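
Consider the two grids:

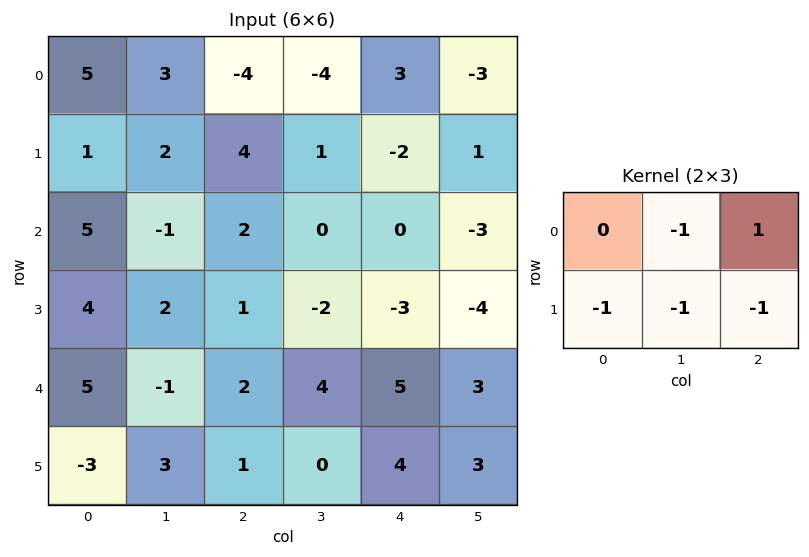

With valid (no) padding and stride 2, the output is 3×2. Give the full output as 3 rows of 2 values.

-14 4
-4 4
2 -4

Output[0,0]: The receptive field on the input at this output position is [5 3 -4 / 1 2 4]. Elementwise product with the kernel and sum: 3·-1 + -4·1 + 1·-1 + 2·-1 + 4·-1.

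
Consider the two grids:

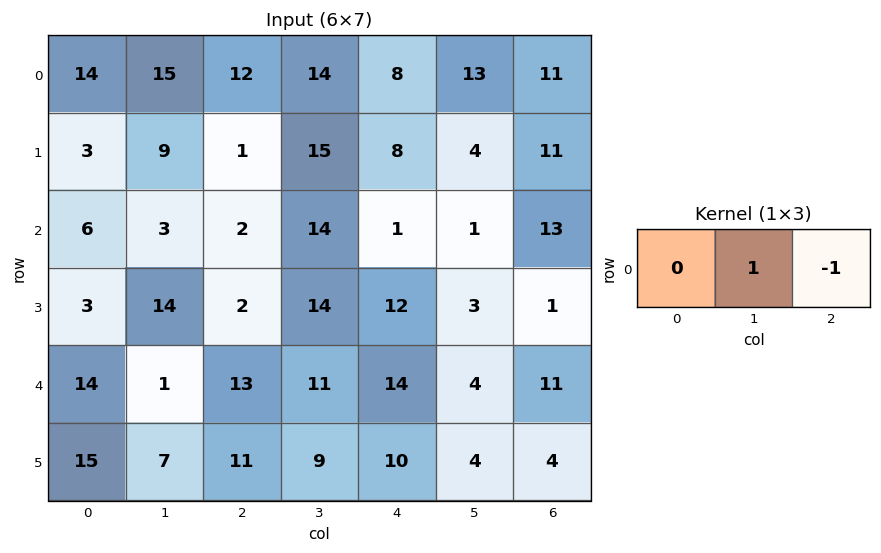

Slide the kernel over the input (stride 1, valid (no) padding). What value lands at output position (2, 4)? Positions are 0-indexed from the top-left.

-12

The receptive field on the input at this output position is [1 1 13]. Elementwise product with the kernel and sum: 1·1 + 13·-1.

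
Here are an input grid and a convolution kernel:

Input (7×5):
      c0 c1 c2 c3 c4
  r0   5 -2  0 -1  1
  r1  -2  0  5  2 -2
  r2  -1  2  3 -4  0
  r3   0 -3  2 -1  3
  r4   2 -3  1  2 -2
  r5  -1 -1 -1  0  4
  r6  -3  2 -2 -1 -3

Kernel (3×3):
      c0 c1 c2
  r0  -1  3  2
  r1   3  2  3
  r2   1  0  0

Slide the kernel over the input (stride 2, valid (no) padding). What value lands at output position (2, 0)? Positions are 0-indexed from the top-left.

The receptive field on the input at this output position is [2 -3 1 / -1 -1 -1 / -3 2 -2]. Elementwise product with the kernel and sum: 2·-1 + -3·3 + 1·2 + -1·3 + -1·2 + -1·3 + -3·1.

-20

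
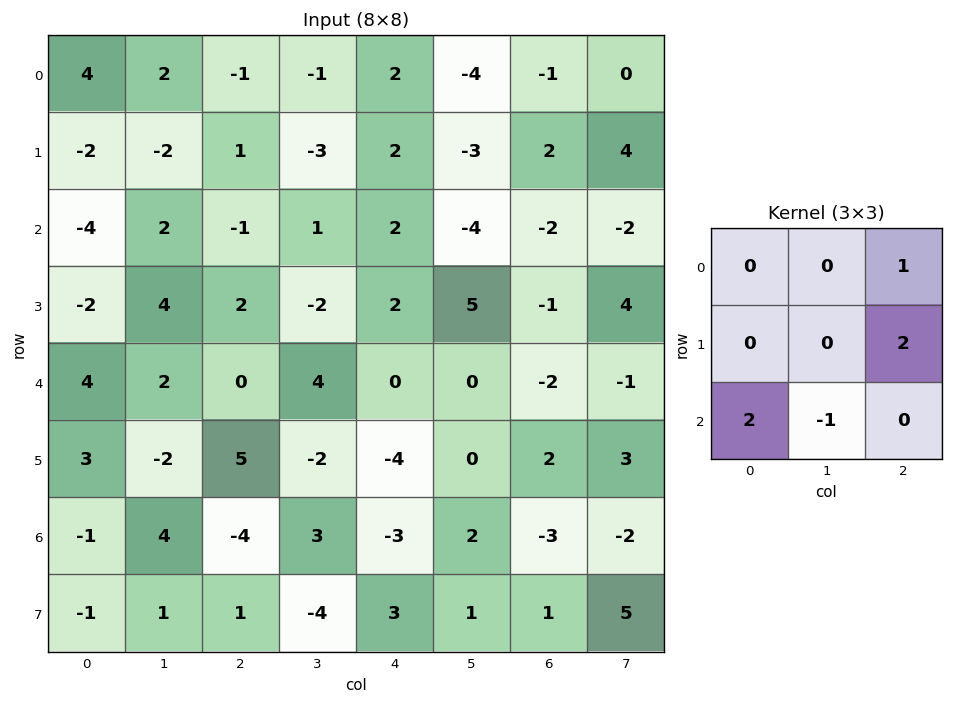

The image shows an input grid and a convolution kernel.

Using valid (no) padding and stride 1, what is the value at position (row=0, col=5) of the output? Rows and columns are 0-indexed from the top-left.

The receptive field on the input at this output position is [-4 -1 0 / -3 2 4 / -4 -2 -2]. Elementwise product with the kernel and sum: 0·1 + 4·2 + -4·2 + -2·-1.

2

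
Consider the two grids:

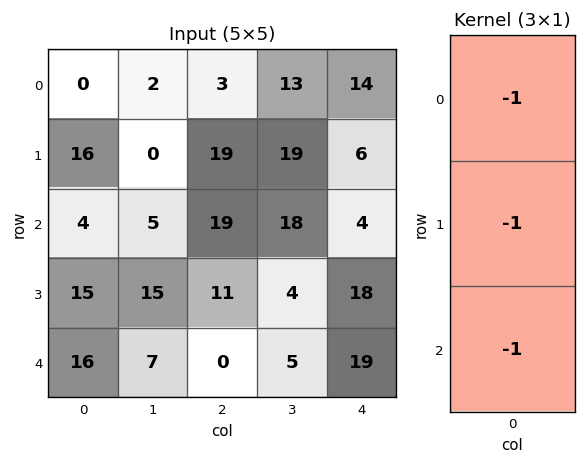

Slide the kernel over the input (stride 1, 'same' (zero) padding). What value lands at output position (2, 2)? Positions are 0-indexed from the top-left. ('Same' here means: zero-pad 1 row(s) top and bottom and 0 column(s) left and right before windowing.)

The receptive field on the zero-padded input at this output position is [19 / 19 / 11]. Elementwise product with the kernel and sum: 19·-1 + 19·-1 + 11·-1.

-49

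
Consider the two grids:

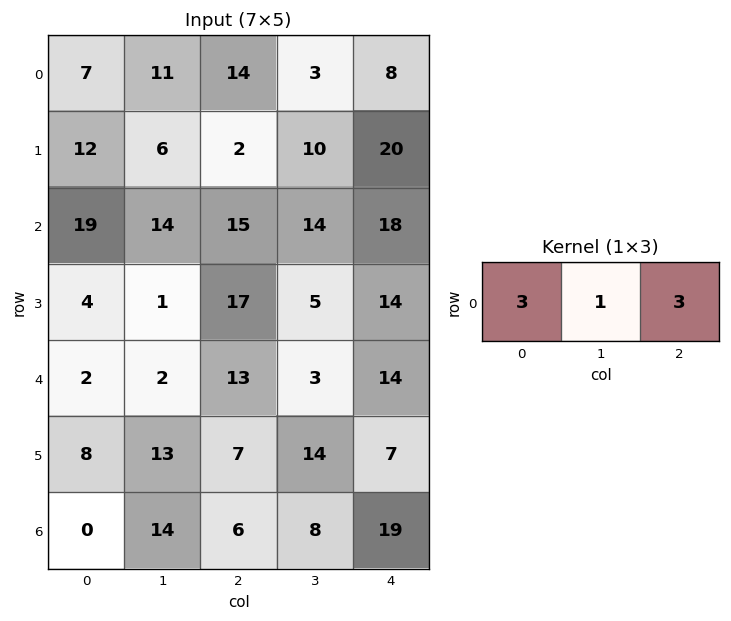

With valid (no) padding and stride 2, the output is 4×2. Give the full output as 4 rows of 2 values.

74 69
116 113
47 84
32 83

Output[0,0]: The receptive field on the input at this output position is [7 11 14]. Elementwise product with the kernel and sum: 7·3 + 11·1 + 14·3.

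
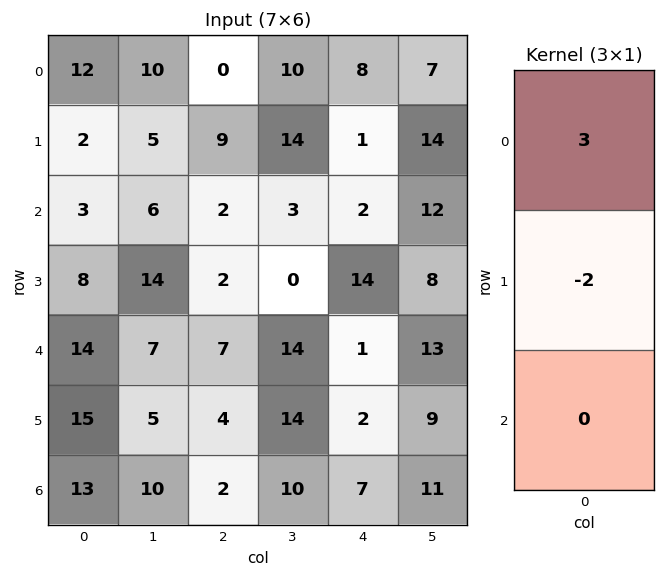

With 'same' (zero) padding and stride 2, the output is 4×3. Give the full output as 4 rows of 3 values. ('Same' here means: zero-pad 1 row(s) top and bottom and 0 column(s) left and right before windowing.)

-24 0 -16
0 23 -1
-4 -8 40
19 8 -8

Output[0,0]: The receptive field on the zero-padded input at this output position is [0 / 12 / 2]. Elementwise product with the kernel and sum: 0·3 + 12·-2.
Output[0,1]: The receptive field on the zero-padded input at this output position is [0 / 0 / 9]. Elementwise product with the kernel and sum: 0·3 + 0·-2.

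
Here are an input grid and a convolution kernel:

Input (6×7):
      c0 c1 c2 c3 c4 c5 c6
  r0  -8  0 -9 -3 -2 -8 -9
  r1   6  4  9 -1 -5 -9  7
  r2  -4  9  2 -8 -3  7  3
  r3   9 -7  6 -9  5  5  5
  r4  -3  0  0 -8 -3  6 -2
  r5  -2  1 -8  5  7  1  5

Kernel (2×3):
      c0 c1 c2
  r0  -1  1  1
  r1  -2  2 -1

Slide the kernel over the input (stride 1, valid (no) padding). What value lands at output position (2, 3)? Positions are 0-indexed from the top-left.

35

The receptive field on the input at this output position is [-8 -3 7 / -9 5 5]. Elementwise product with the kernel and sum: -8·-1 + -3·1 + 7·1 + -9·-2 + 5·2 + 5·-1.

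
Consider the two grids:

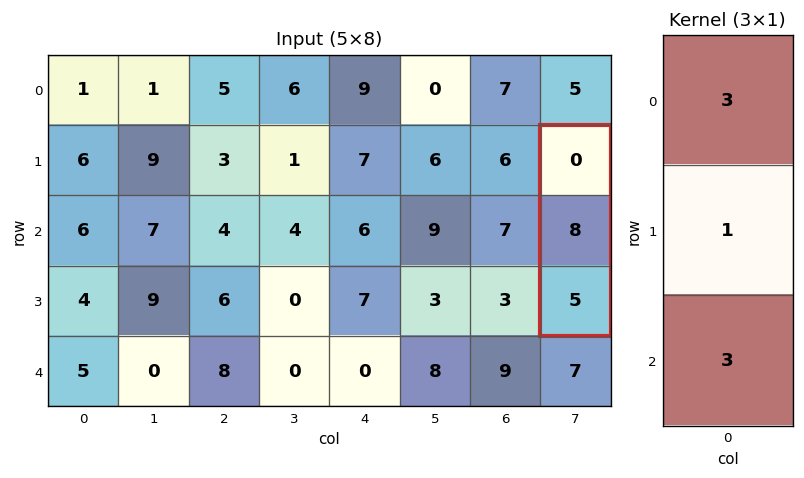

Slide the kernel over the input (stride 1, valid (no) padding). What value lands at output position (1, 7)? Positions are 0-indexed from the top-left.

23

The receptive field on the input at this output position is [0 / 8 / 5]. Elementwise product with the kernel and sum: 0·3 + 8·1 + 5·3.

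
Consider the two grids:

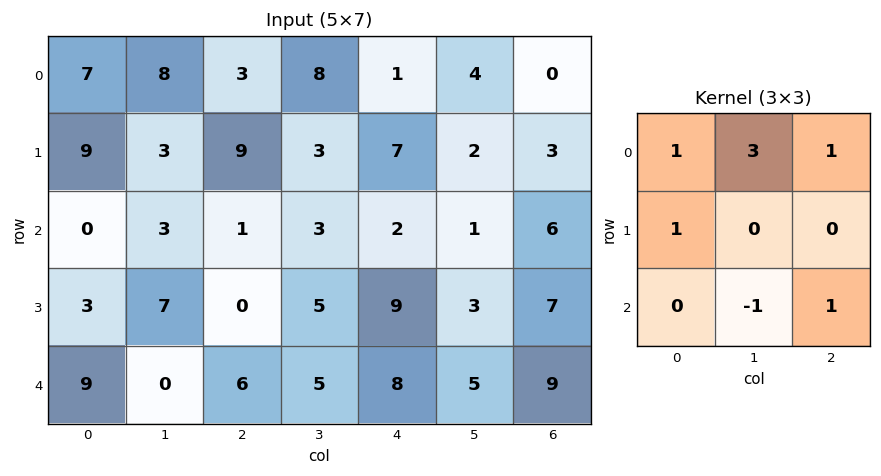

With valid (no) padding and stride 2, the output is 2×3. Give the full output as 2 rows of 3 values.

Output[0,0]: The receptive field on the input at this output position is [7 8 3 / 9 3 9 / 0 3 1]. Elementwise product with the kernel and sum: 7·1 + 8·3 + 3·1 + 9·1 + 3·-1 + 1·1.
Output[0,1]: The receptive field on the input at this output position is [3 8 1 / 9 3 7 / 1 3 2]. Elementwise product with the kernel and sum: 3·1 + 8·3 + 1·1 + 9·1 + 3·-1 + 2·1.

41 36 25
19 15 24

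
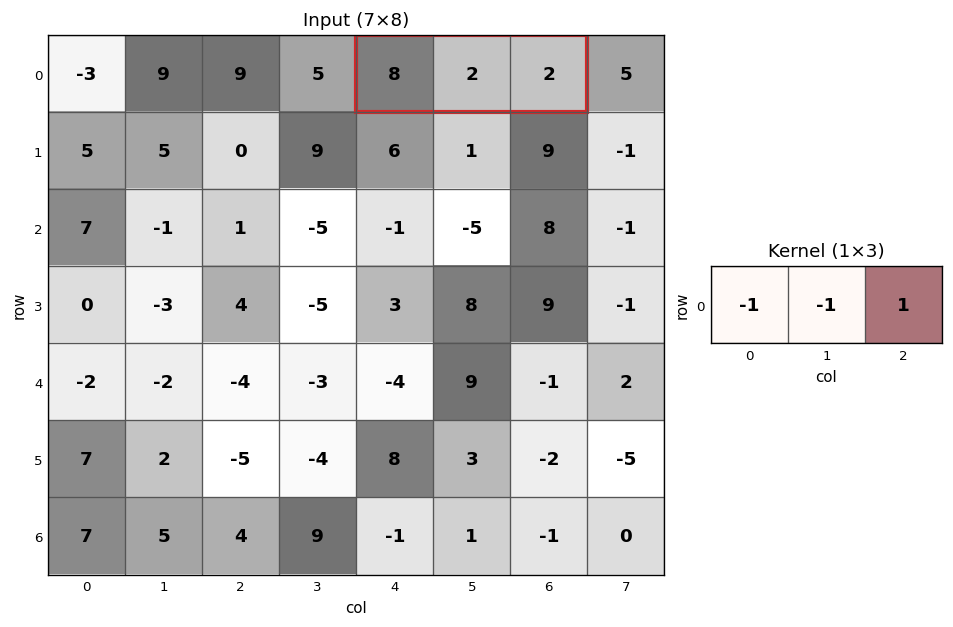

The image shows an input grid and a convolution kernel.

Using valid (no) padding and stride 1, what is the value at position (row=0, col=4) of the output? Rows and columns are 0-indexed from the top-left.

The receptive field on the input at this output position is [8 2 2]. Elementwise product with the kernel and sum: 8·-1 + 2·-1 + 2·1.

-8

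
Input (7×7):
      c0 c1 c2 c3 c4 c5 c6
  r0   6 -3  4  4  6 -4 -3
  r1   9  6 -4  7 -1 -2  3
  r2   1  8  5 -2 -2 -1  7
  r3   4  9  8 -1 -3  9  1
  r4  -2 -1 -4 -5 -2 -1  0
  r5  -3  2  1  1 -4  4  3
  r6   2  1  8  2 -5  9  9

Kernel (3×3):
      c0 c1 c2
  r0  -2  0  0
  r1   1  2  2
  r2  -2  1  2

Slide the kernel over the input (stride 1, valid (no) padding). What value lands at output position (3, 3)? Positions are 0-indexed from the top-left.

-7

The receptive field on the input at this output position is [-1 -3 9 / -5 -2 -1 / 1 -4 4]. Elementwise product with the kernel and sum: -1·-2 + -5·1 + -2·2 + -1·2 + 1·-2 + -4·1 + 4·2.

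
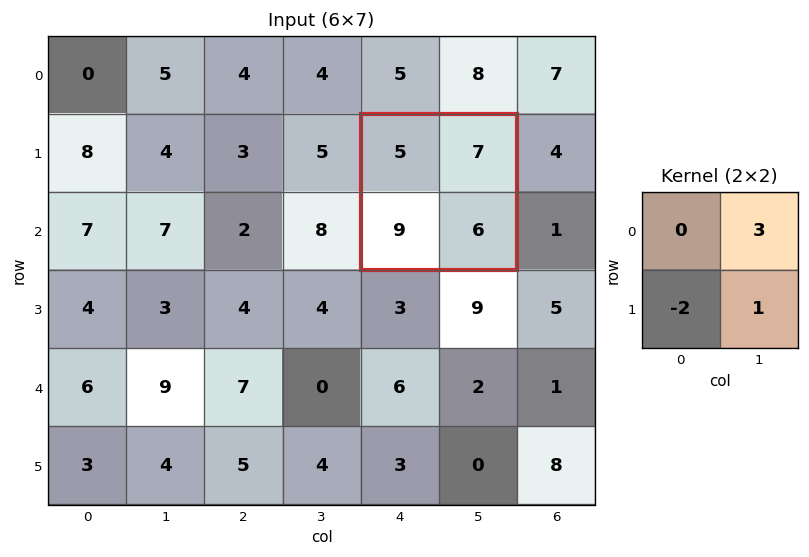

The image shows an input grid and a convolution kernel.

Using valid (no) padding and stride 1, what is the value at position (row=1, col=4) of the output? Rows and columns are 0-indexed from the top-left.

The receptive field on the input at this output position is [5 7 / 9 6]. Elementwise product with the kernel and sum: 7·3 + 9·-2 + 6·1.

9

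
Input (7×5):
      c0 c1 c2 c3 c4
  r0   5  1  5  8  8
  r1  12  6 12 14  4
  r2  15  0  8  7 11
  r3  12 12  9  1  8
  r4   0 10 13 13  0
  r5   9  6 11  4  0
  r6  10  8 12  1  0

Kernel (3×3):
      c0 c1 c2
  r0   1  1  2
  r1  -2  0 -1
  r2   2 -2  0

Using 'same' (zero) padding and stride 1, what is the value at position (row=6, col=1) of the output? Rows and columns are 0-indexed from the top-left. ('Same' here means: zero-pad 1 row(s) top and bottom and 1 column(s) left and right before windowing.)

5

The receptive field on the zero-padded input at this output position is [9 6 11 / 10 8 12 / 0 0 0]. Elementwise product with the kernel and sum: 9·1 + 6·1 + 11·2 + 10·-2 + 12·-1 + 0·2 + 0·-2.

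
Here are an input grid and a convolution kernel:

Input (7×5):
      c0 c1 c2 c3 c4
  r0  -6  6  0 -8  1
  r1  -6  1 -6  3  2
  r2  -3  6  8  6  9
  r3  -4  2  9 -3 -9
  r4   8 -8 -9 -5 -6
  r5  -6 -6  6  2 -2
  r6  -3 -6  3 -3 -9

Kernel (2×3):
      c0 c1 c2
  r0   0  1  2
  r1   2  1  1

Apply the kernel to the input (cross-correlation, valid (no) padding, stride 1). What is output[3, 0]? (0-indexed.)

19

The receptive field on the input at this output position is [-4 2 9 / 8 -8 -9]. Elementwise product with the kernel and sum: 2·1 + 9·2 + 8·2 + -8·1 + -9·1.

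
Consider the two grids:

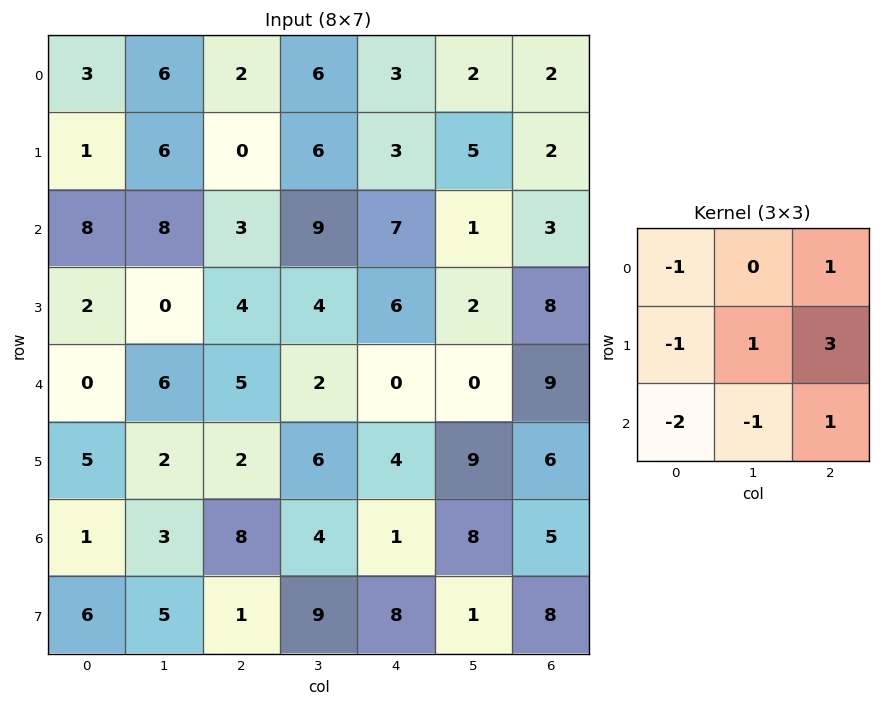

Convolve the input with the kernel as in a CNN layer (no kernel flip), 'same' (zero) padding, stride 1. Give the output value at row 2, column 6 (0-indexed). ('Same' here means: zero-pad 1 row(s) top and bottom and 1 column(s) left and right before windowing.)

-15

The receptive field on the zero-padded input at this output position is [5 2 0 / 1 3 0 / 2 8 0]. Elementwise product with the kernel and sum: 5·-1 + 0·1 + 1·-1 + 3·1 + 0·3 + 2·-2 + 8·-1 + 0·1.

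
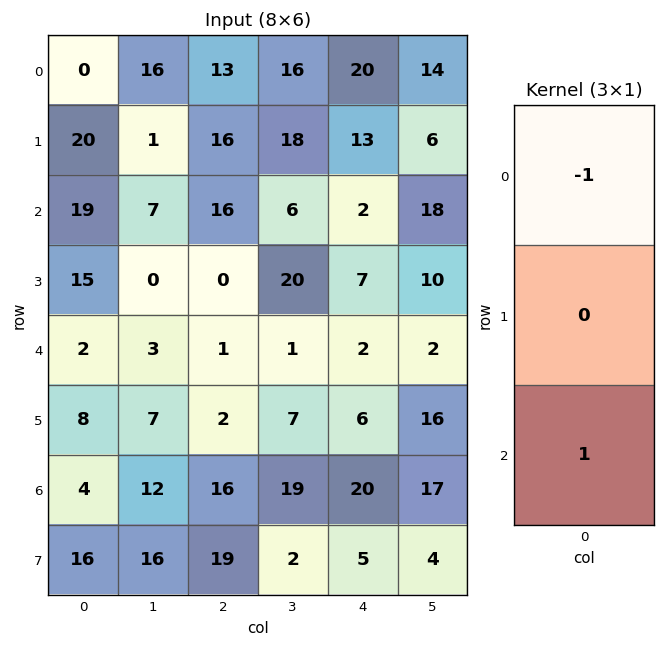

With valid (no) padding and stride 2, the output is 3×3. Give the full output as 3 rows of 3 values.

19 3 -18
-17 -15 0
2 15 18

Output[0,0]: The receptive field on the input at this output position is [0 / 20 / 19]. Elementwise product with the kernel and sum: 0·-1 + 19·1.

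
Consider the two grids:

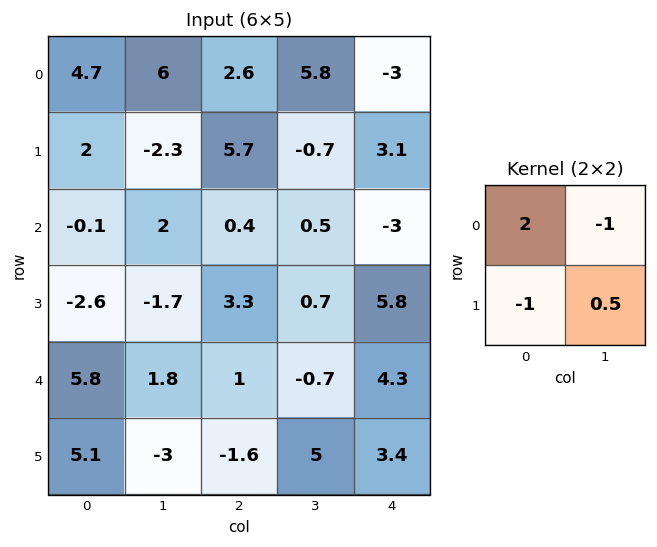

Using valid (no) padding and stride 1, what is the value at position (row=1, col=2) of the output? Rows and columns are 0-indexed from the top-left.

11.95

The receptive field on the input at this output position is [5.7 -0.7 / 0.4 0.5]. Elementwise product with the kernel and sum: 5.7·2 + -0.7·-1 + 0.4·-1 + 0.5·0.5.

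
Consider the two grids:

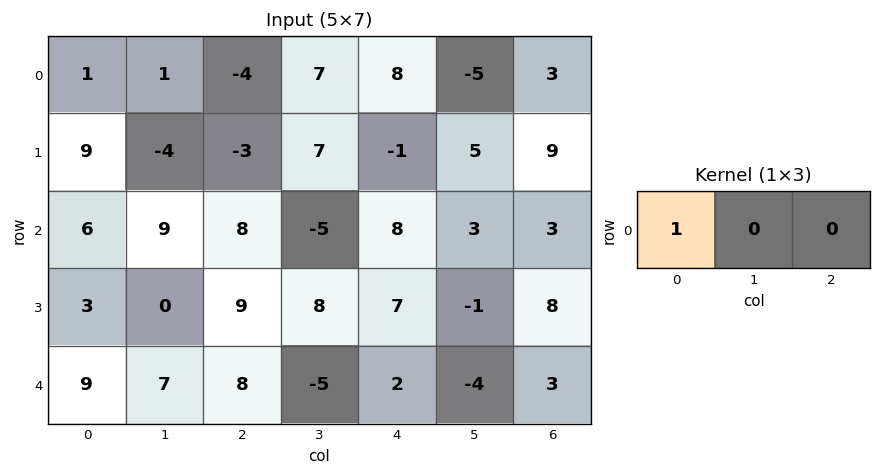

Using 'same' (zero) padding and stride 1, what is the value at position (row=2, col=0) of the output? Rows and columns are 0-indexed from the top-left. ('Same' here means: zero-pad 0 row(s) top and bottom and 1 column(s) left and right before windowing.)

The receptive field on the zero-padded input at this output position is [0 6 9]. Elementwise product with the kernel and sum: 0·1.

0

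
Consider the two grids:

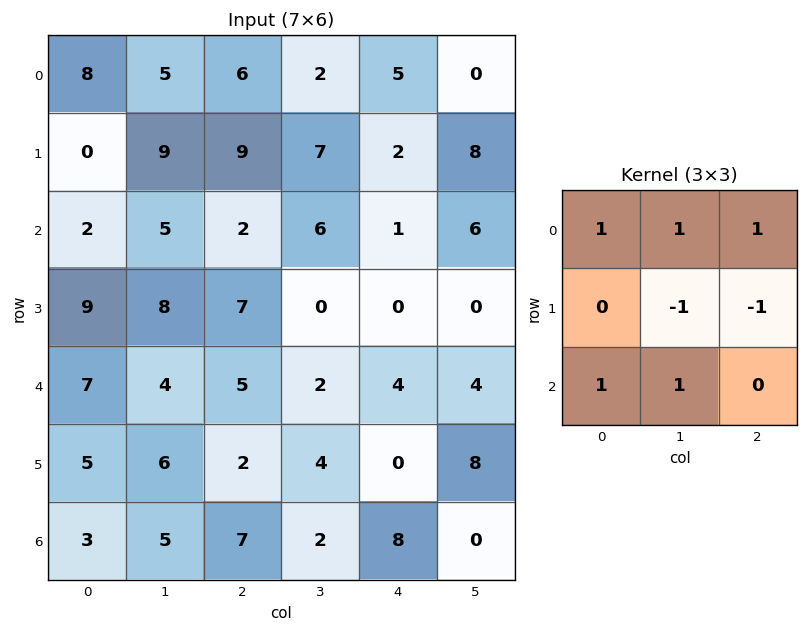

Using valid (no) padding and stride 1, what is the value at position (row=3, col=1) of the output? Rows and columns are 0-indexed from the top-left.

16

The receptive field on the input at this output position is [8 7 0 / 4 5 2 / 6 2 4]. Elementwise product with the kernel and sum: 8·1 + 7·1 + 0·1 + 5·-1 + 2·-1 + 6·1 + 2·1.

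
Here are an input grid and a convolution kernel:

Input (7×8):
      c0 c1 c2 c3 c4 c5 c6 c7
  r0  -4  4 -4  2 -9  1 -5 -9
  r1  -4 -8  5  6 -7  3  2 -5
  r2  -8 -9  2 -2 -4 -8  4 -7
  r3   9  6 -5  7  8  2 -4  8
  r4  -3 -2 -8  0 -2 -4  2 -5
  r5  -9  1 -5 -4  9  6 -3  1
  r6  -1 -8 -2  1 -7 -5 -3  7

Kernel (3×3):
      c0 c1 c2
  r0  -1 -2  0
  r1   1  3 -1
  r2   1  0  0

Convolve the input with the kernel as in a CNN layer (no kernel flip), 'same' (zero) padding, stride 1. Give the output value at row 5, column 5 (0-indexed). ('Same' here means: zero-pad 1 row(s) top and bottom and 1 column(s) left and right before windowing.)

33

The receptive field on the zero-padded input at this output position is [-2 -4 2 / 9 6 -3 / -7 -5 -3]. Elementwise product with the kernel and sum: -2·-1 + -4·-2 + 9·1 + 6·3 + -3·-1 + -7·1.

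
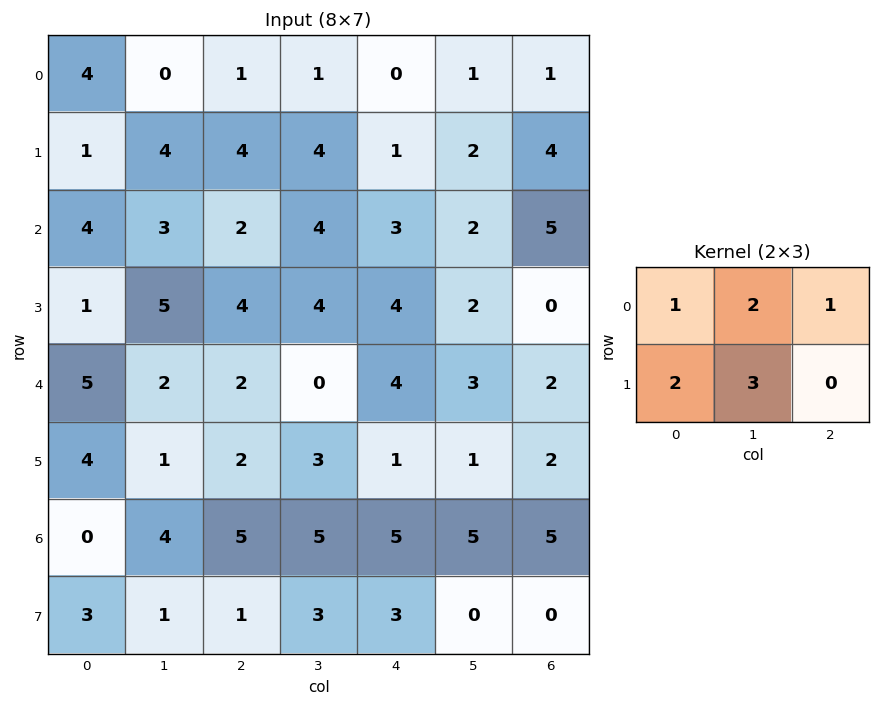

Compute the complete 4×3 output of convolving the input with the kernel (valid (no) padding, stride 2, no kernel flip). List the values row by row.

19 23 11
29 33 26
22 19 17
22 31 26

Output[0,0]: The receptive field on the input at this output position is [4 0 1 / 1 4 4]. Elementwise product with the kernel and sum: 4·1 + 0·2 + 1·1 + 1·2 + 4·3.
Output[0,1]: The receptive field on the input at this output position is [1 1 0 / 4 4 1]. Elementwise product with the kernel and sum: 1·1 + 1·2 + 0·1 + 4·2 + 4·3.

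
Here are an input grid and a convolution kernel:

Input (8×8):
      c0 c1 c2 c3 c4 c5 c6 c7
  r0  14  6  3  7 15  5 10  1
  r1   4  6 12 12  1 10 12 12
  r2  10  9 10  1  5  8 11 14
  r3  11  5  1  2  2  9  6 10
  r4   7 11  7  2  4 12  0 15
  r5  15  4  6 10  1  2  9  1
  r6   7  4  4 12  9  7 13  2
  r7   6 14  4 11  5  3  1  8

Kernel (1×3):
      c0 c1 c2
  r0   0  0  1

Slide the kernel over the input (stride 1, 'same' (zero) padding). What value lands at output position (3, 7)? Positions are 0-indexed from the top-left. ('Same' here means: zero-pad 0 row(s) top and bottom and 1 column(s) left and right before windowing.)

The receptive field on the zero-padded input at this output position is [6 10 0]. Elementwise product with the kernel and sum: 0·1.

0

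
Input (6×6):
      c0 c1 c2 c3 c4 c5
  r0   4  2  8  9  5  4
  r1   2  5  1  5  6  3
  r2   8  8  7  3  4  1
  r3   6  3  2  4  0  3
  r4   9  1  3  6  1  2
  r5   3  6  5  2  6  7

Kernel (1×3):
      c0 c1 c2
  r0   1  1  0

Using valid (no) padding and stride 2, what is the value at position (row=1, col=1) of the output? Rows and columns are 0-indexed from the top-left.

The receptive field on the input at this output position is [7 3 4]. Elementwise product with the kernel and sum: 7·1 + 3·1.

10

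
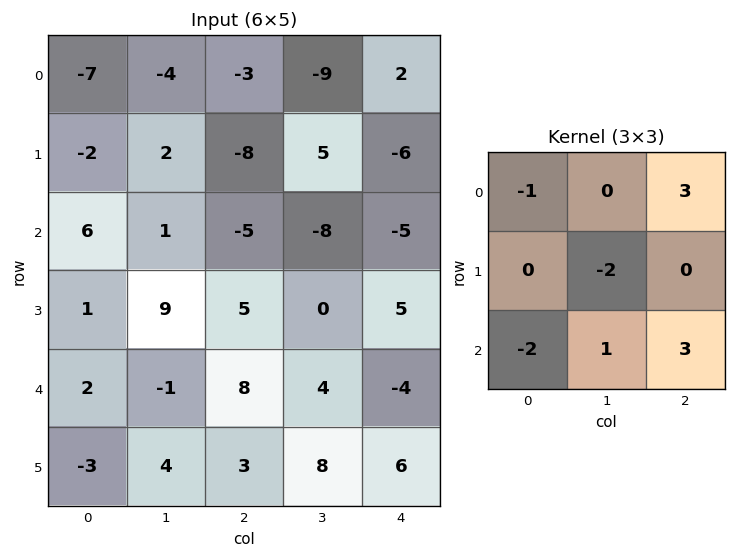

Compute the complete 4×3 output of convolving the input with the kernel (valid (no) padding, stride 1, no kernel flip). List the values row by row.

Output[0,0]: The receptive field on the input at this output position is [-7 -4 -3 / -2 2 -8 / 6 1 -5]. Elementwise product with the kernel and sum: -7·-1 + -3·3 + 2·-2 + 6·-2 + 1·1 + -5·3.

-32 -38 -14
-2 10 11
-20 -13 -34
35 -6 22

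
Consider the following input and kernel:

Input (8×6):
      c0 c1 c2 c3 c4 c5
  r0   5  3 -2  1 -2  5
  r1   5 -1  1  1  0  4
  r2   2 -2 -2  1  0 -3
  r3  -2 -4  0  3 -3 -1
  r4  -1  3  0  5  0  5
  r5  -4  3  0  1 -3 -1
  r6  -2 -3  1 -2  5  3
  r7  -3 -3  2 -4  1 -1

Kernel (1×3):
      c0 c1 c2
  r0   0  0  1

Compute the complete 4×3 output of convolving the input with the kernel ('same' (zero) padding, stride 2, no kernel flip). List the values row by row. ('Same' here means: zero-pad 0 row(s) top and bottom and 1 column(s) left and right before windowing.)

Output[0,0]: The receptive field on the zero-padded input at this output position is [0 5 3]. Elementwise product with the kernel and sum: 3·1.
Output[0,1]: The receptive field on the zero-padded input at this output position is [3 -2 1]. Elementwise product with the kernel and sum: 1·1.

3 1 5
-2 1 -3
3 5 5
-3 -2 3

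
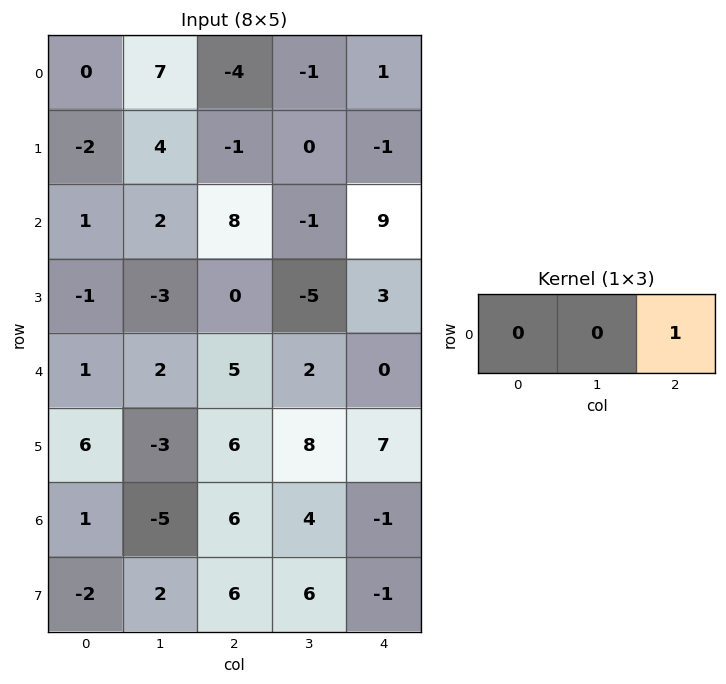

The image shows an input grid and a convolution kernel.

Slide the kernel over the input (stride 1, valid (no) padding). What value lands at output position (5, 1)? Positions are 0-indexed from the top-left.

8

The receptive field on the input at this output position is [-3 6 8]. Elementwise product with the kernel and sum: 8·1.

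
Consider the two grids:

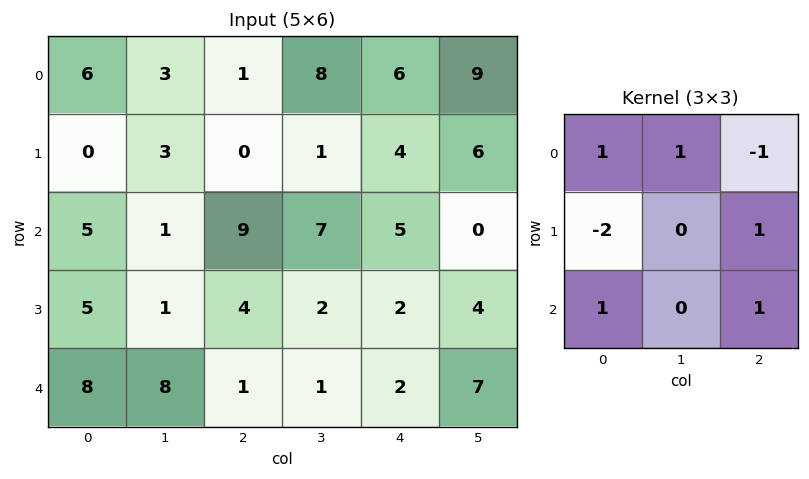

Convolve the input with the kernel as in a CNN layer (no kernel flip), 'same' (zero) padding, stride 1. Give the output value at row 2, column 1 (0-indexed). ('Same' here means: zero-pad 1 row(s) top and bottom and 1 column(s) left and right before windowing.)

11

The receptive field on the zero-padded input at this output position is [0 3 0 / 5 1 9 / 5 1 4]. Elementwise product with the kernel and sum: 0·1 + 3·1 + 0·-1 + 5·-2 + 9·1 + 5·1 + 4·1.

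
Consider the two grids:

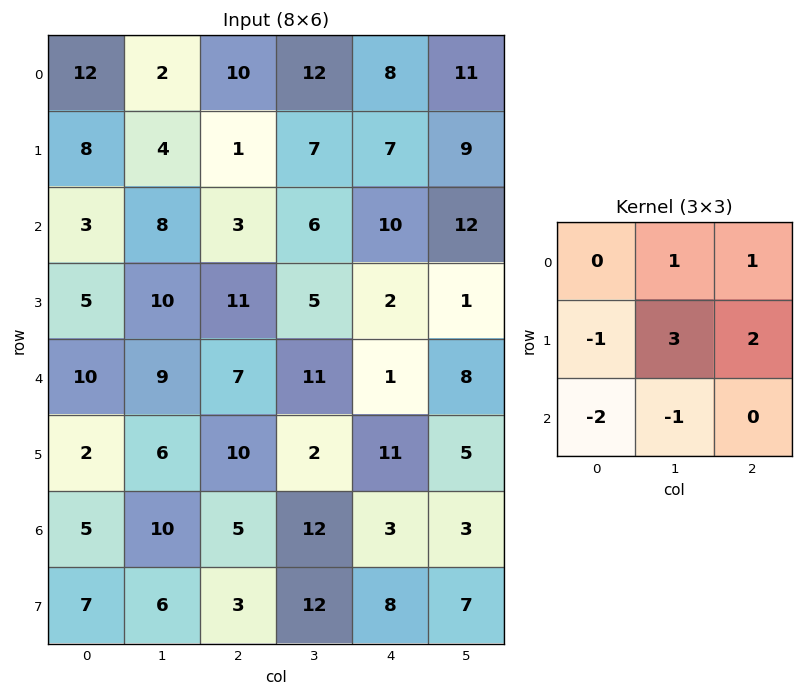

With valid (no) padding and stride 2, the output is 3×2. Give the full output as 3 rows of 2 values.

Output[0,0]: The receptive field on the input at this output position is [12 2 10 / 8 4 1 / 3 8 3]. Elementwise product with the kernel and sum: 2·1 + 10·1 + 8·-1 + 4·3 + 1·2 + 3·-2 + 8·-1.
Output[0,1]: The receptive field on the input at this output position is [10 12 8 / 1 7 7 / 3 6 10]. Elementwise product with the kernel and sum: 12·1 + 8·1 + 1·-1 + 7·3 + 7·2 + 3·-2 + 6·-1.

4 42
29 -1
32 8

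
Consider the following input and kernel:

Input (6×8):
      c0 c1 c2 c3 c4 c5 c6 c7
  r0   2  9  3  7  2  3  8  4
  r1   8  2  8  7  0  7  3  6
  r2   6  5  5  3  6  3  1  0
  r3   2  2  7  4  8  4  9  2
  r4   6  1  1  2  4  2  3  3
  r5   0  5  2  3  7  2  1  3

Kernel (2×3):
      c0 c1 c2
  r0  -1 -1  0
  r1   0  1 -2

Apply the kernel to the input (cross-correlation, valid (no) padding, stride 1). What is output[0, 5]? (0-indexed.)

-20

The receptive field on the input at this output position is [3 8 4 / 7 3 6]. Elementwise product with the kernel and sum: 3·-1 + 8·-1 + 3·1 + 6·-2.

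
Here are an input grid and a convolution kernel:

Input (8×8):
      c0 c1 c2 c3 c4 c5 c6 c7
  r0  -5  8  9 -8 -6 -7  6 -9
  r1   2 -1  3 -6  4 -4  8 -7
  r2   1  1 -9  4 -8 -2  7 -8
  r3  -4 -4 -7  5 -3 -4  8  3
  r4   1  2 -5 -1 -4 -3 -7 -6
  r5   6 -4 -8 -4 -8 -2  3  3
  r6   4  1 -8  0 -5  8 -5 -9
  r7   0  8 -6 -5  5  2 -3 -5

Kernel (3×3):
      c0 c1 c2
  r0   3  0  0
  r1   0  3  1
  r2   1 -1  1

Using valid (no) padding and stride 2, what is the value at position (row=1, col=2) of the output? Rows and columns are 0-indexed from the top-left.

The receptive field on the input at this output position is [-8 -2 7 / -3 -4 8 / -4 -3 -7]. Elementwise product with the kernel and sum: -8·3 + -4·3 + 8·1 + -4·1 + -3·-1 + -7·1.

-36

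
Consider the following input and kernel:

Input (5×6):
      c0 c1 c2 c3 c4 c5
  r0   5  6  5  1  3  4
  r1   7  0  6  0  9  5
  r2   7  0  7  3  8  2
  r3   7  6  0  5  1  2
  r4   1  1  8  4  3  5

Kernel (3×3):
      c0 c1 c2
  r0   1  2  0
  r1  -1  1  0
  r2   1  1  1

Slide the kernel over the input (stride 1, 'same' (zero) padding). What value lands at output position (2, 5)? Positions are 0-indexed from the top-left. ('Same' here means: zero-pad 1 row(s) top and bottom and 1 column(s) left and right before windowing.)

The receptive field on the zero-padded input at this output position is [9 5 0 / 8 2 0 / 1 2 0]. Elementwise product with the kernel and sum: 9·1 + 5·2 + 8·-1 + 2·1 + 1·1 + 2·1 + 0·1.

16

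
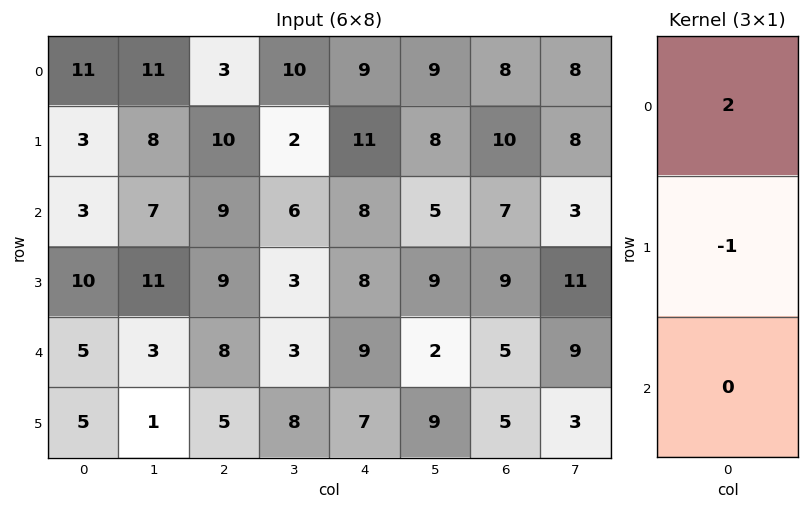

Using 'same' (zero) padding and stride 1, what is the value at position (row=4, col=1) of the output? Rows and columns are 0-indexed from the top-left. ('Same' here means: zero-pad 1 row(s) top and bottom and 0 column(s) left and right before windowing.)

The receptive field on the zero-padded input at this output position is [11 / 3 / 1]. Elementwise product with the kernel and sum: 11·2 + 3·-1.

19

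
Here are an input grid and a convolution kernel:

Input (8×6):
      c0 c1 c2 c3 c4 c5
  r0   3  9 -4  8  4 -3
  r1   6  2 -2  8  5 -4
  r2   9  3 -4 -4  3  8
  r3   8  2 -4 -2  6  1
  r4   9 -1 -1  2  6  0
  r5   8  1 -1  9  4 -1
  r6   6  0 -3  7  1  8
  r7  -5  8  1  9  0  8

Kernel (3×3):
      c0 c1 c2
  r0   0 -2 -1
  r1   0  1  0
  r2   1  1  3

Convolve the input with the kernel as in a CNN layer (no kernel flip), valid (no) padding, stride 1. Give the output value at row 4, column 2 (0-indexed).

The receptive field on the input at this output position is [-1 2 6 / -1 9 4 / -3 7 1]. Elementwise product with the kernel and sum: 2·-2 + 6·-1 + 9·1 + -3·1 + 7·1 + 1·3.

6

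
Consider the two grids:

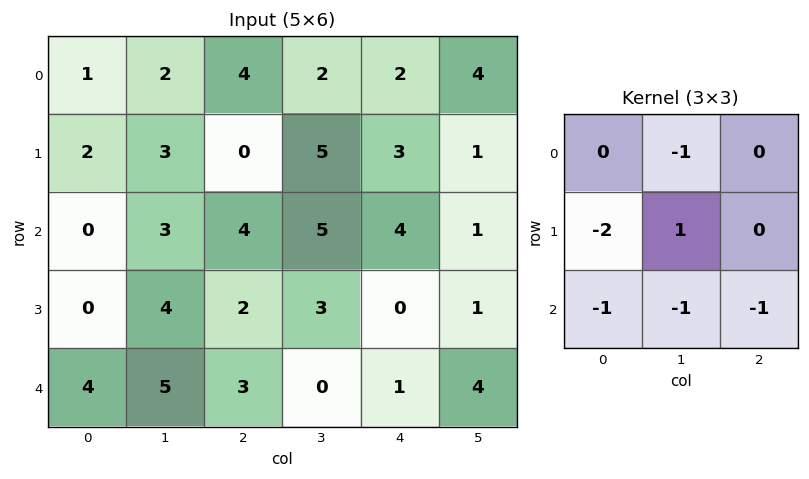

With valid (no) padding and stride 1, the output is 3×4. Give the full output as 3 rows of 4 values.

-10 -22 -10 -19
-6 -11 -13 -13
-11 -18 -10 -15

Output[0,0]: The receptive field on the input at this output position is [1 2 4 / 2 3 0 / 0 3 4]. Elementwise product with the kernel and sum: 2·-1 + 2·-2 + 3·1 + 0·-1 + 3·-1 + 4·-1.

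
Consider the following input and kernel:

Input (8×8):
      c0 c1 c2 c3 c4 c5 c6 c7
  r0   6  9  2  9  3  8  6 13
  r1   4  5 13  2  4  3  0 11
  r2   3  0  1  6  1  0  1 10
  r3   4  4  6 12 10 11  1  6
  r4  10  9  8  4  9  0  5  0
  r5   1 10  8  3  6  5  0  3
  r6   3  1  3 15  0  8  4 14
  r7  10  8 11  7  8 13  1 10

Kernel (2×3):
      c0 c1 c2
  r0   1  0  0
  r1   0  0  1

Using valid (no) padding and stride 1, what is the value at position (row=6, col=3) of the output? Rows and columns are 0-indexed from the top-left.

The receptive field on the input at this output position is [15 0 8 / 7 8 13]. Elementwise product with the kernel and sum: 15·1 + 13·1.

28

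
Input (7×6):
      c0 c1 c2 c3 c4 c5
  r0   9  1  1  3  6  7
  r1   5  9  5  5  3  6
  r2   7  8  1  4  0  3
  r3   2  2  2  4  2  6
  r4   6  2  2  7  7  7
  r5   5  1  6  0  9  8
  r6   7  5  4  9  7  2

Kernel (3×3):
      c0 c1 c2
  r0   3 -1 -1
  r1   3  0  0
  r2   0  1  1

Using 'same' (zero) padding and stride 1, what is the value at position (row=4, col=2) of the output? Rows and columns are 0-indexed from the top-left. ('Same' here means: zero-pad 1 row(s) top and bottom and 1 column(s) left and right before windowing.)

The receptive field on the zero-padded input at this output position is [2 2 4 / 2 2 7 / 1 6 0]. Elementwise product with the kernel and sum: 2·3 + 2·-1 + 4·-1 + 2·3 + 6·1 + 0·1.

12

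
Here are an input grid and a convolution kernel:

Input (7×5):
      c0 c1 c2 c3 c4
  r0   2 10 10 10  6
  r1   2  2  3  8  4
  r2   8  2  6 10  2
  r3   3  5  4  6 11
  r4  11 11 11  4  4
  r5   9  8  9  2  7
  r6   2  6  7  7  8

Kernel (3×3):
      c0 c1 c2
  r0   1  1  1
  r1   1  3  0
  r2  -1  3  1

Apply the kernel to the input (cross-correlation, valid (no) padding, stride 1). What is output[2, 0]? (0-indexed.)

The receptive field on the input at this output position is [8 2 6 / 3 5 4 / 11 11 11]. Elementwise product with the kernel and sum: 8·1 + 2·1 + 6·1 + 3·1 + 5·3 + 11·-1 + 11·3 + 11·1.

67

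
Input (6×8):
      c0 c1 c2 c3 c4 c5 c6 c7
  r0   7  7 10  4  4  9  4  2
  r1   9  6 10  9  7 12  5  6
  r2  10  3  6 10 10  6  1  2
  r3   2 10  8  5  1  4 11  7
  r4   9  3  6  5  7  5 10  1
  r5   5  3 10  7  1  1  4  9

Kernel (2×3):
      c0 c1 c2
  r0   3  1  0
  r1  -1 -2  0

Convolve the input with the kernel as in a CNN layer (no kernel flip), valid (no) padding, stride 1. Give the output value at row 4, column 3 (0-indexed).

The receptive field on the input at this output position is [5 7 5 / 7 1 1]. Elementwise product with the kernel and sum: 5·3 + 7·1 + 7·-1 + 1·-2.

13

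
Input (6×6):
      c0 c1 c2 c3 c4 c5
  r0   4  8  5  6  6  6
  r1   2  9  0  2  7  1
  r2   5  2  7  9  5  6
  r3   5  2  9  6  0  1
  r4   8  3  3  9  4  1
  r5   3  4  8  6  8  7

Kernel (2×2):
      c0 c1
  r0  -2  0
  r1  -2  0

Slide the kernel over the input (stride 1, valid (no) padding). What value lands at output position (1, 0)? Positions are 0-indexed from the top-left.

-14

The receptive field on the input at this output position is [2 9 / 5 2]. Elementwise product with the kernel and sum: 2·-2 + 5·-2.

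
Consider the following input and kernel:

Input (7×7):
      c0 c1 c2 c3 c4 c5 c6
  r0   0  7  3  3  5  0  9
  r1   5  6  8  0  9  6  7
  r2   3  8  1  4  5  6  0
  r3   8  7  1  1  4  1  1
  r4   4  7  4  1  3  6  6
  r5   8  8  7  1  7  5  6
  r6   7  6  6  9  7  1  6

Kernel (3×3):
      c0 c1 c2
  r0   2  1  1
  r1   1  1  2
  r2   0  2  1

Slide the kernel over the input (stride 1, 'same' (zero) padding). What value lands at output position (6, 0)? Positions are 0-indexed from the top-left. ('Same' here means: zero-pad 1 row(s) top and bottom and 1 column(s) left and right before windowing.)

The receptive field on the zero-padded input at this output position is [0 8 8 / 0 7 6 / 0 0 0]. Elementwise product with the kernel and sum: 0·2 + 8·1 + 8·1 + 0·1 + 7·1 + 6·2 + 0·2 + 0·1.

35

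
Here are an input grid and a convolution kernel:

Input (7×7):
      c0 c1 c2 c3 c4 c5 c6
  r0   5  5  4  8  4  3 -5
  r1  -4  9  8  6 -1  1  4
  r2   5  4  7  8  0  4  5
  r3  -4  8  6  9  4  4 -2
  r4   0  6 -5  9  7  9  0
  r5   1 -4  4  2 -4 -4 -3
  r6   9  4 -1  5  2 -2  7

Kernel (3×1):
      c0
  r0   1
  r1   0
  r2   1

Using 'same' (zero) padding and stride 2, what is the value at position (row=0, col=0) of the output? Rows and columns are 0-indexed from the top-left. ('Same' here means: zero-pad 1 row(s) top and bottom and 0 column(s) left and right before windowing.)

The receptive field on the zero-padded input at this output position is [0 / 5 / -4]. Elementwise product with the kernel and sum: 0·1 + -4·1.

-4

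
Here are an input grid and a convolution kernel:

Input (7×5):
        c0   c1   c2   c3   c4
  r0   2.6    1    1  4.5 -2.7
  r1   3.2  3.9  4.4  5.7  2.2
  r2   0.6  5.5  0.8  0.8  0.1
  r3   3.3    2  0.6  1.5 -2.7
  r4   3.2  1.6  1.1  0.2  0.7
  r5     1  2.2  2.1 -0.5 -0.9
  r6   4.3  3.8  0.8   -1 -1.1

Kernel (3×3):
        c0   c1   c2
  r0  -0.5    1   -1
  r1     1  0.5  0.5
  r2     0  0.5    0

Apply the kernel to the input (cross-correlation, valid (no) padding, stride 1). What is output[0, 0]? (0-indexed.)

The receptive field on the input at this output position is [2.6 1 1 / 3.2 3.9 4.4 / 0.6 5.5 0.8]. Elementwise product with the kernel and sum: 2.6·-0.5 + 1·1 + 1·-1 + 3.2·1 + 3.9·0.5 + 4.4·0.5 + 5.5·0.5.

8.8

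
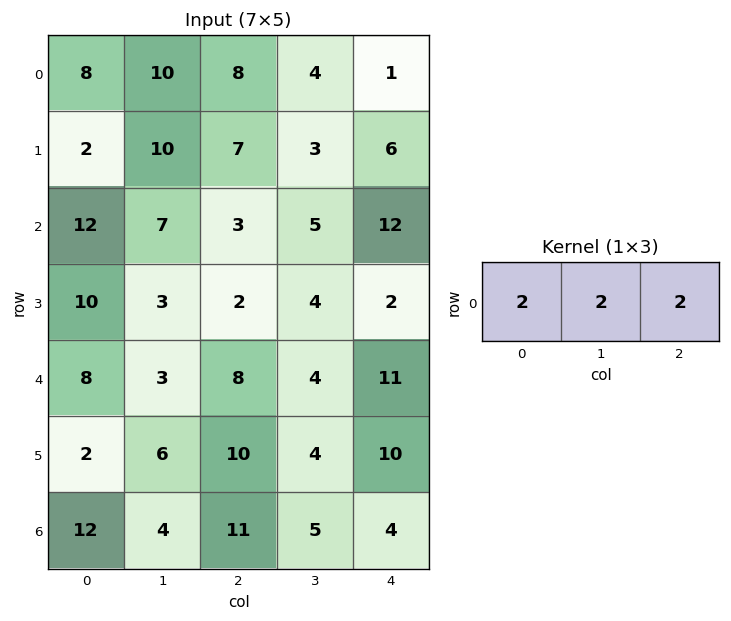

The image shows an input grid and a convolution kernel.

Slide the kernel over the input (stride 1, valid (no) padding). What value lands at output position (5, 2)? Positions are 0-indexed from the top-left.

48

The receptive field on the input at this output position is [10 4 10]. Elementwise product with the kernel and sum: 10·2 + 4·2 + 10·2.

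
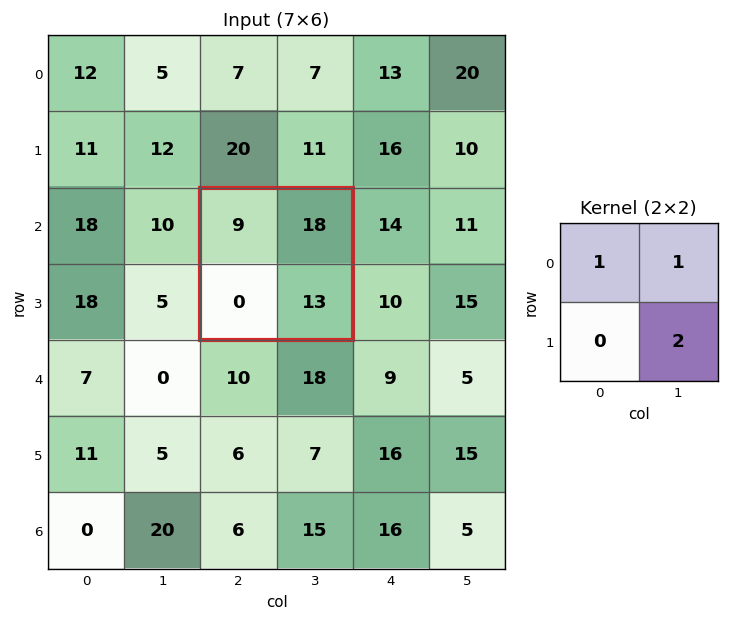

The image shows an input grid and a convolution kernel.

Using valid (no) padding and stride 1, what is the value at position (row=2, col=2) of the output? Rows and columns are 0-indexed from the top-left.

The receptive field on the input at this output position is [9 18 / 0 13]. Elementwise product with the kernel and sum: 9·1 + 18·1 + 13·2.

53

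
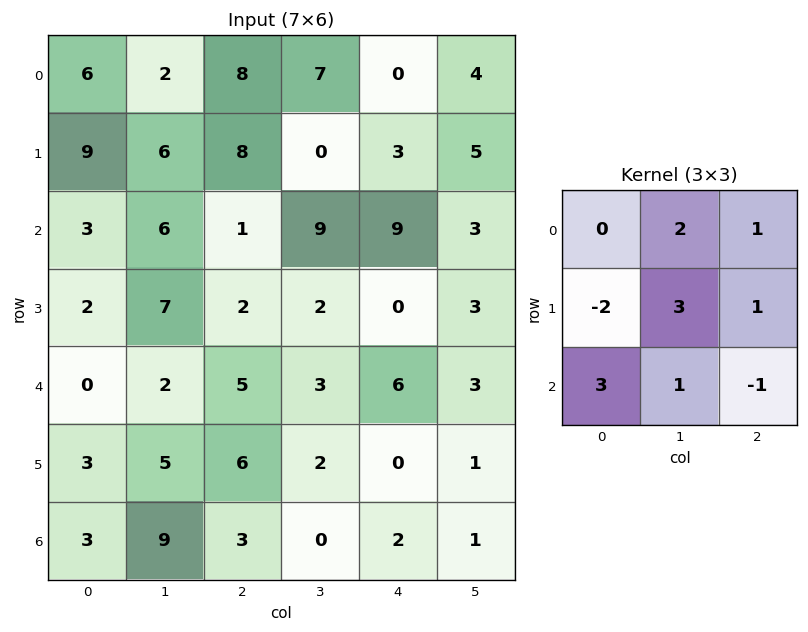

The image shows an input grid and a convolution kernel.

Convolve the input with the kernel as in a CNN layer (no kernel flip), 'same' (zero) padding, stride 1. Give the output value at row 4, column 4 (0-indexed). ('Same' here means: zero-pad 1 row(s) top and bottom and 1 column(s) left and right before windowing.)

23

The receptive field on the zero-padded input at this output position is [2 0 3 / 3 6 3 / 2 0 1]. Elementwise product with the kernel and sum: 0·2 + 3·1 + 3·-2 + 6·3 + 3·1 + 2·3 + 0·1 + 1·-1.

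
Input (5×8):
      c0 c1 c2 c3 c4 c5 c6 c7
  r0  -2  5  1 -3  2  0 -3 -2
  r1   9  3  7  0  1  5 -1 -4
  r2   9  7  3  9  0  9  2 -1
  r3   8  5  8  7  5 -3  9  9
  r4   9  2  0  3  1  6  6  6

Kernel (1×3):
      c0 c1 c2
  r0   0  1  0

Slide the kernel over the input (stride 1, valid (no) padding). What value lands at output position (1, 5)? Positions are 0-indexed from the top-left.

-1

The receptive field on the input at this output position is [5 -1 -4]. Elementwise product with the kernel and sum: -1·1.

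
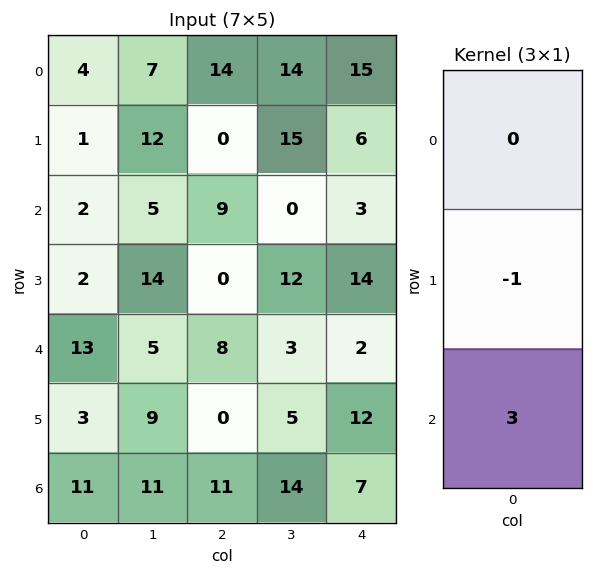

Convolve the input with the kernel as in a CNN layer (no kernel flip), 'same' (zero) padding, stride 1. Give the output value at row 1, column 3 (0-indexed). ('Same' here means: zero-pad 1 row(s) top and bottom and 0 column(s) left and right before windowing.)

The receptive field on the zero-padded input at this output position is [14 / 15 / 0]. Elementwise product with the kernel and sum: 15·-1 + 0·3.

-15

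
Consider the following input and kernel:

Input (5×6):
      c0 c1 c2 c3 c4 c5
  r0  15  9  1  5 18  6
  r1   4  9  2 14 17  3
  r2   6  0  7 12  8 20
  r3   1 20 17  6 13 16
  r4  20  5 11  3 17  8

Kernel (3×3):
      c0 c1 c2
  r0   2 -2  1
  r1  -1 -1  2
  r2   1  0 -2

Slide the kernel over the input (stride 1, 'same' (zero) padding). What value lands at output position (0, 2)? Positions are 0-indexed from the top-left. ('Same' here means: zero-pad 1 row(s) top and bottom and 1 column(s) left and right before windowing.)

-19

The receptive field on the zero-padded input at this output position is [0 0 0 / 9 1 5 / 9 2 14]. Elementwise product with the kernel and sum: 0·2 + 0·-2 + 0·1 + 9·-1 + 1·-1 + 5·2 + 9·1 + 14·-2.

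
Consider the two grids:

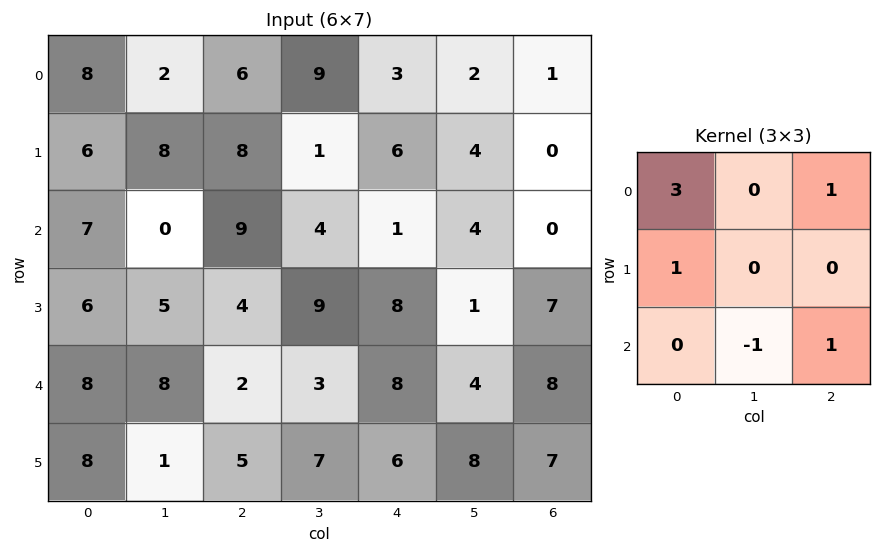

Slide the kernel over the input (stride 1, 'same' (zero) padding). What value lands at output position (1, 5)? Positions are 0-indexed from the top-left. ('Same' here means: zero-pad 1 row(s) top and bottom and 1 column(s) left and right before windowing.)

The receptive field on the zero-padded input at this output position is [3 2 1 / 6 4 0 / 1 4 0]. Elementwise product with the kernel and sum: 3·3 + 1·1 + 6·1 + 4·-1 + 0·1.

12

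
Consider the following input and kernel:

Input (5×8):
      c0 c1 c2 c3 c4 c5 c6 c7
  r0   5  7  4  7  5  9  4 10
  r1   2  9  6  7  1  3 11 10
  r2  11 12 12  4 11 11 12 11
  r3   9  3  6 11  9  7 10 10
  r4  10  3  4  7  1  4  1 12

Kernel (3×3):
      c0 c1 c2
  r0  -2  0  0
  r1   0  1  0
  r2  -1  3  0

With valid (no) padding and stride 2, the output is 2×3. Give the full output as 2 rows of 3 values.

Output[0,0]: The receptive field on the input at this output position is [5 7 4 / 2 9 6 / 11 12 12]. Elementwise product with the kernel and sum: 5·-2 + 9·1 + 11·-1 + 12·3.

24 -1 15
-20 4 -4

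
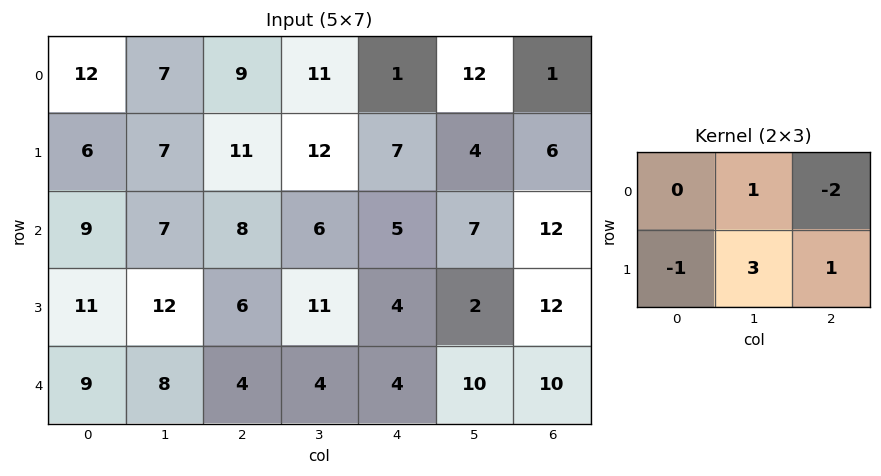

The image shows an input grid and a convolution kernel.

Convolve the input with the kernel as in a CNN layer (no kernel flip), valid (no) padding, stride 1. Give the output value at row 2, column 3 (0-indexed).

The receptive field on the input at this output position is [6 5 7 / 11 4 2]. Elementwise product with the kernel and sum: 5·1 + 7·-2 + 11·-1 + 4·3 + 2·1.

-6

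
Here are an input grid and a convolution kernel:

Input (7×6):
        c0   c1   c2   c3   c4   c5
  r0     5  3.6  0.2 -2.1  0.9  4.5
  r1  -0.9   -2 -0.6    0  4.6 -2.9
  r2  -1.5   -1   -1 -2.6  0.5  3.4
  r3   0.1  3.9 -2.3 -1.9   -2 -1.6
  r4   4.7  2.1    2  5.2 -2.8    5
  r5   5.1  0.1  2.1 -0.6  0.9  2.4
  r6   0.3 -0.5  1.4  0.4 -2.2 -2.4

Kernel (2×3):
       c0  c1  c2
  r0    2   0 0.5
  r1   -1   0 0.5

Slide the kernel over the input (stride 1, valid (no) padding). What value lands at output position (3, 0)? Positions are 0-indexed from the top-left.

The receptive field on the input at this output position is [0.1 3.9 -2.3 / 4.7 2.1 2]. Elementwise product with the kernel and sum: 0.1·2 + -2.3·0.5 + 4.7·-1 + 2·0.5.

-4.65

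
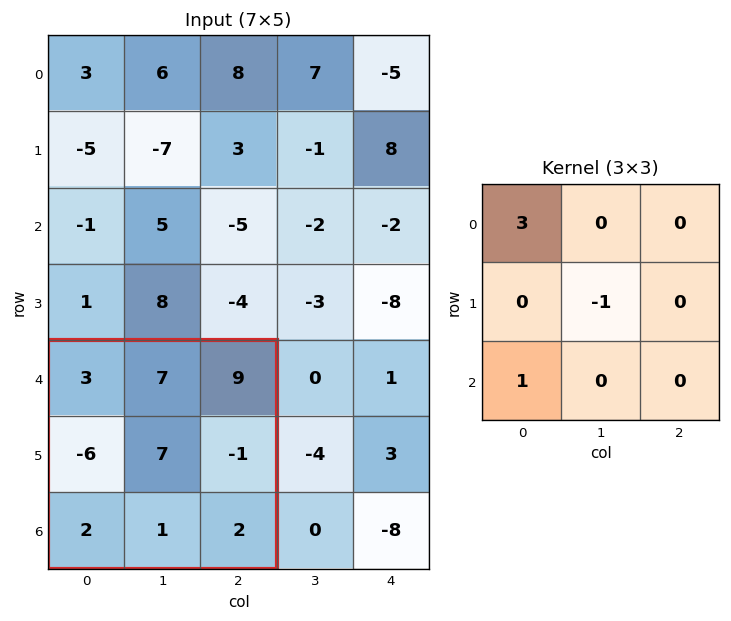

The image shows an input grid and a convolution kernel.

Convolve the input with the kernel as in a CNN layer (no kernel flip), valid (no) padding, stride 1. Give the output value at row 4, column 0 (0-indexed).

4

The receptive field on the input at this output position is [3 7 9 / -6 7 -1 / 2 1 2]. Elementwise product with the kernel and sum: 3·3 + 7·-1 + 2·1.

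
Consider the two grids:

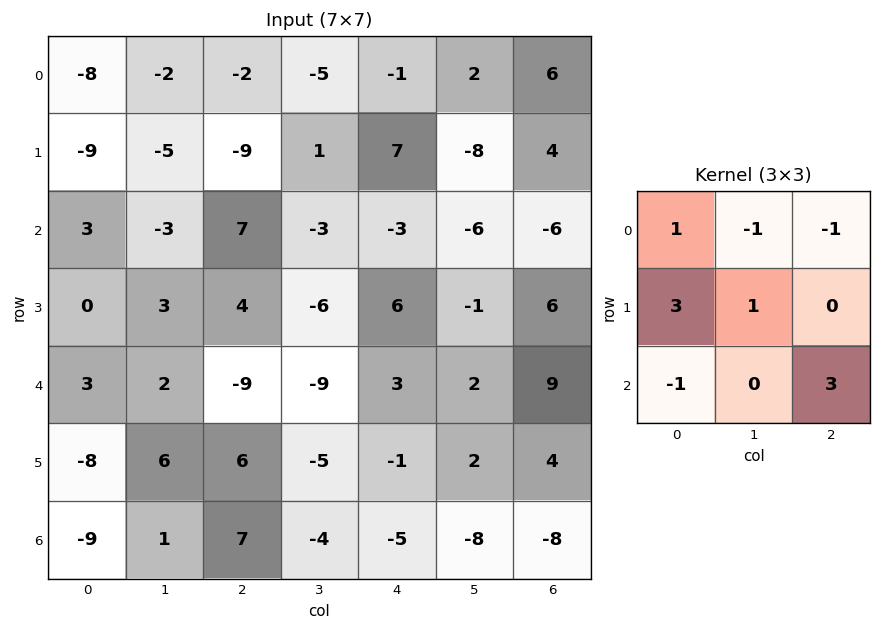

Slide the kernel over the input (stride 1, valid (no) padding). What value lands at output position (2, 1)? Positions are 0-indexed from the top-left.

-23

The receptive field on the input at this output position is [-3 7 -3 / 3 4 -6 / 2 -9 -9]. Elementwise product with the kernel and sum: -3·1 + 7·-1 + -3·-1 + 3·3 + 4·1 + 2·-1 + -9·3.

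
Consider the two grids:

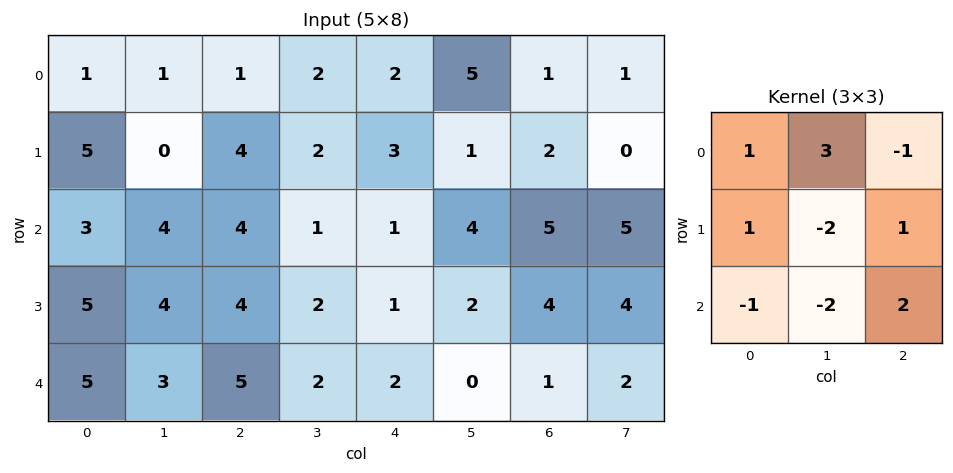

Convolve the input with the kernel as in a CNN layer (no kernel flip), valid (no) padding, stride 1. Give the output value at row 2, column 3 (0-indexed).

-4

The receptive field on the input at this output position is [1 1 4 / 2 1 2 / 2 2 0]. Elementwise product with the kernel and sum: 1·1 + 1·3 + 4·-1 + 2·1 + 1·-2 + 2·1 + 2·-1 + 2·-2 + 0·2.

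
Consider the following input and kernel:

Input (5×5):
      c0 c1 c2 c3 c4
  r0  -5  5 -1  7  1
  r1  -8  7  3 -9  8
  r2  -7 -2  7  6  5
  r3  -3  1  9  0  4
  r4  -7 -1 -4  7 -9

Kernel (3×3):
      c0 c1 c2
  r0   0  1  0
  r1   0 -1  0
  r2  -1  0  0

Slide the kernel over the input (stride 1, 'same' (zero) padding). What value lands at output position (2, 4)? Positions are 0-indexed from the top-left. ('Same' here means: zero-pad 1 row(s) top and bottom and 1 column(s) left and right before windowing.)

3

The receptive field on the zero-padded input at this output position is [-9 8 0 / 6 5 0 / 0 4 0]. Elementwise product with the kernel and sum: 8·1 + 5·-1 + 0·-1.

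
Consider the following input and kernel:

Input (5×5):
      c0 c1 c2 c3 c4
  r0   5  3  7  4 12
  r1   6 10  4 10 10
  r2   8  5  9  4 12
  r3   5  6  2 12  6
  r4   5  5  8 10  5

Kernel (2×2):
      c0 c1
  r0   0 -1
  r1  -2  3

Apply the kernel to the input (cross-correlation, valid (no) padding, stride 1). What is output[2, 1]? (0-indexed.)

-15

The receptive field on the input at this output position is [5 9 / 6 2]. Elementwise product with the kernel and sum: 9·-1 + 6·-2 + 2·3.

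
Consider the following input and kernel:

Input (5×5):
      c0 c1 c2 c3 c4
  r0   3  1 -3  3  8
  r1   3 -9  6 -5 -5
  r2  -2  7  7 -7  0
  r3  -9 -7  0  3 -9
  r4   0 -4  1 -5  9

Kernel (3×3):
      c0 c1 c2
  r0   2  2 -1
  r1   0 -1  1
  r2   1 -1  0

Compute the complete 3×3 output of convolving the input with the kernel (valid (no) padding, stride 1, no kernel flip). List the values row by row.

17 -18 6
-20 -22 11
14 33 -6

Output[0,0]: The receptive field on the input at this output position is [3 1 -3 / 3 -9 6 / -2 7 7]. Elementwise product with the kernel and sum: 3·2 + 1·2 + -3·-1 + -9·-1 + 6·1 + -2·1 + 7·-1.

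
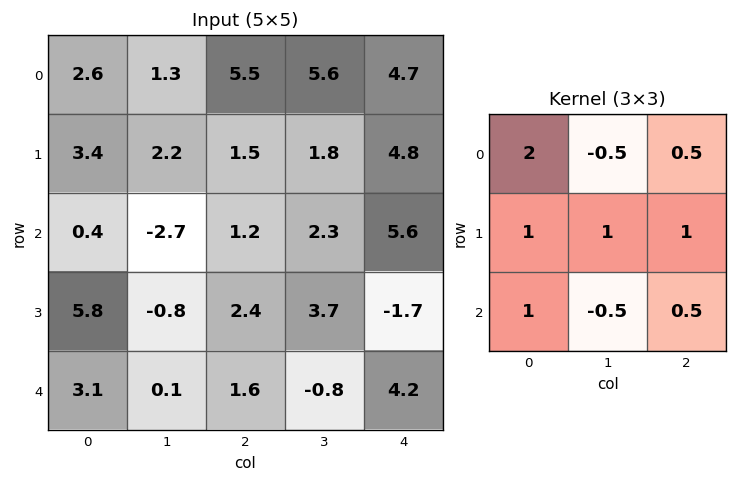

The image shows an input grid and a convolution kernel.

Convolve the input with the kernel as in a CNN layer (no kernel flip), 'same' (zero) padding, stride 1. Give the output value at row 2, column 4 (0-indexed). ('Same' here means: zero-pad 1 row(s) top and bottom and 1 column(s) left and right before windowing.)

The receptive field on the zero-padded input at this output position is [1.8 4.8 0 / 2.3 5.6 0 / 3.7 -1.7 0]. Elementwise product with the kernel and sum: 1.8·2 + 4.8·-0.5 + 0·0.5 + 2.3·1 + 5.6·1 + 0·1 + 3.7·1 + -1.7·-0.5 + 0·0.5.

13.65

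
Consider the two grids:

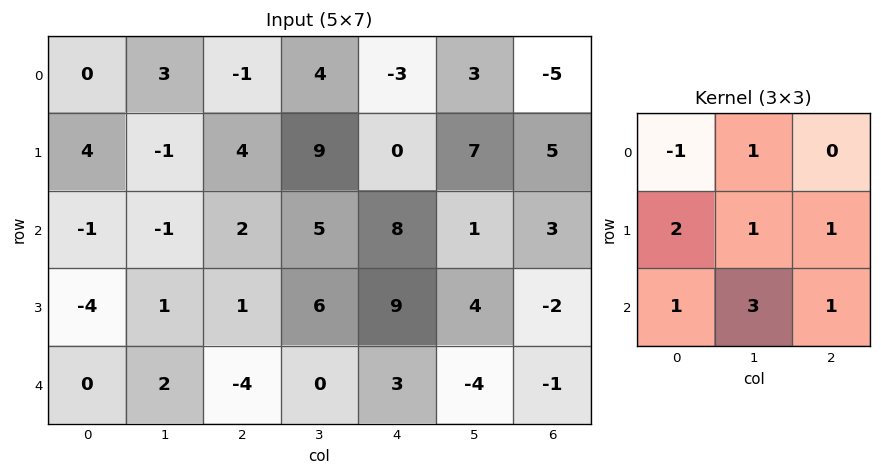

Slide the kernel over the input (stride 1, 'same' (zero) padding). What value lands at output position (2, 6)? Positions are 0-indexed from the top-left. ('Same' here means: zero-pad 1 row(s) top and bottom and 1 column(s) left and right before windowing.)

1

The receptive field on the zero-padded input at this output position is [7 5 0 / 1 3 0 / 4 -2 0]. Elementwise product with the kernel and sum: 7·-1 + 5·1 + 1·2 + 3·1 + 0·1 + 4·1 + -2·3 + 0·1.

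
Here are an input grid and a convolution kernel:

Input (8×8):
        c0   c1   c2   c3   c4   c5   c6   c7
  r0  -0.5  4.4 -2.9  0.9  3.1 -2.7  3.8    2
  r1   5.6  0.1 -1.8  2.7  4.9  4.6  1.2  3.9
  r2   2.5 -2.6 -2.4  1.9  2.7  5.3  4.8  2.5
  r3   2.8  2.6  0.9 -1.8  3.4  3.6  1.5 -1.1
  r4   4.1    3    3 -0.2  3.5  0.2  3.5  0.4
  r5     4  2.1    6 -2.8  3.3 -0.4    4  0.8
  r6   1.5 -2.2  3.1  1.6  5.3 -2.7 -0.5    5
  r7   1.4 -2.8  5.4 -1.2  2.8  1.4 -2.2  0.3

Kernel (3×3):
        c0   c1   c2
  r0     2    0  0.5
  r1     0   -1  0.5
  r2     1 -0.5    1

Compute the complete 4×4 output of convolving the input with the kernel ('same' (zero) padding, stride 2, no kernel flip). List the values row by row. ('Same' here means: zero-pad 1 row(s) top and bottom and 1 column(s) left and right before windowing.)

Output[0,0]: The receptive field on the zero-padded input at this output position is [0 0 0 / 0 -0.5 4.4 / 0 5.6 0.1]. Elementwise product with the kernel and sum: 0·2 + 0·0.5 + -0.5·-1 + 4.4·0.5 + 0·1 + 5.6·-0.5 + 0.1·1.

0 7.05 0.4 5.1
-2.55 5.25 7.75 9.35
-1.2 -2.5 -10.05 1.75
-5.05 -6.2 -13.65 5.4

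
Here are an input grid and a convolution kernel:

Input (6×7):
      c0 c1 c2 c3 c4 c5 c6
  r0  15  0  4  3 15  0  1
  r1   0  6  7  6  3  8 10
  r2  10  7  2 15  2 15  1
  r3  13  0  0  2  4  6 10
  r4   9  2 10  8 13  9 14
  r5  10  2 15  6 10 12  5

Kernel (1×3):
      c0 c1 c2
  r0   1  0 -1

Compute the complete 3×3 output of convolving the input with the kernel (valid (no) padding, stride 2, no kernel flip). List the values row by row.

Output[0,0]: The receptive field on the input at this output position is [15 0 4]. Elementwise product with the kernel and sum: 15·1 + 4·-1.

11 -11 14
8 0 1
-1 -3 -1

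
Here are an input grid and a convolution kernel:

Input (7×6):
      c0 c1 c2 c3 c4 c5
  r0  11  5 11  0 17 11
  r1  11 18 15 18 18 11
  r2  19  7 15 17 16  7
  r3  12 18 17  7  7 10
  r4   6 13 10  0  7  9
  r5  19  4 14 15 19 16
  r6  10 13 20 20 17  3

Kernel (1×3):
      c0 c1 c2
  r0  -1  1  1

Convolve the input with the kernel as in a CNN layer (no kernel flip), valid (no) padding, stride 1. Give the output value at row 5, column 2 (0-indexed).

The receptive field on the input at this output position is [14 15 19]. Elementwise product with the kernel and sum: 14·-1 + 15·1 + 19·1.

20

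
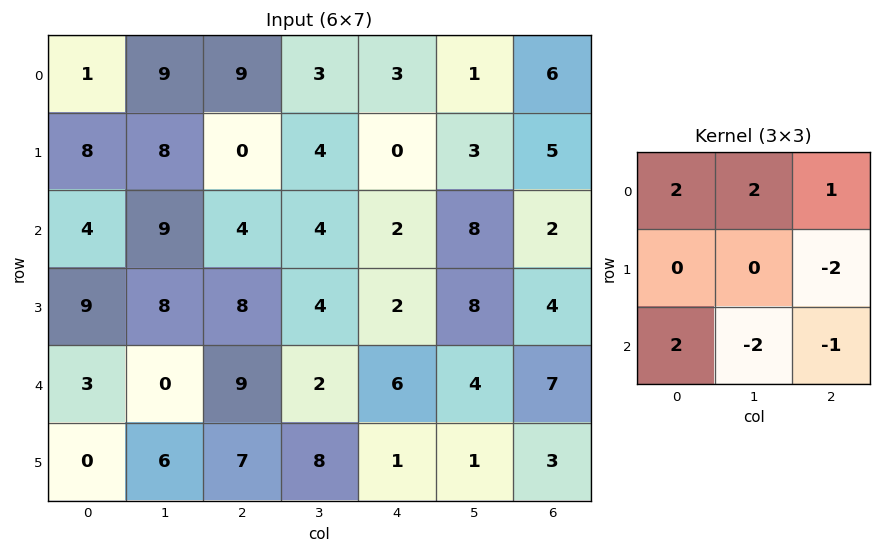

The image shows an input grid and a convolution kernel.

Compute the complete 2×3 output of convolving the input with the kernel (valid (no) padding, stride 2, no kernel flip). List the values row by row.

15 25 -10
11 22 11

Output[0,0]: The receptive field on the input at this output position is [1 9 9 / 8 8 0 / 4 9 4]. Elementwise product with the kernel and sum: 1·2 + 9·2 + 9·1 + 0·-2 + 4·2 + 9·-2 + 4·-1.
Output[0,1]: The receptive field on the input at this output position is [9 3 3 / 0 4 0 / 4 4 2]. Elementwise product with the kernel and sum: 9·2 + 3·2 + 3·1 + 0·-2 + 4·2 + 4·-2 + 2·-1.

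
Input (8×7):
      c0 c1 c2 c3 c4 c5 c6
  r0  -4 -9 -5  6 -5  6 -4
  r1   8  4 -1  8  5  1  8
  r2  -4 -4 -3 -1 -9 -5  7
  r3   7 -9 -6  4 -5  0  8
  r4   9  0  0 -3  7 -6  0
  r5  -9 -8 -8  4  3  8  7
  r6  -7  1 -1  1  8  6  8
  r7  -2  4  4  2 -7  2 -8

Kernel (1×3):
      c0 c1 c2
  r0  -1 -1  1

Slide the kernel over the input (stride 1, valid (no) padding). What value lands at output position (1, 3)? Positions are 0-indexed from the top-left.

-12

The receptive field on the input at this output position is [8 5 1]. Elementwise product with the kernel and sum: 8·-1 + 5·-1 + 1·1.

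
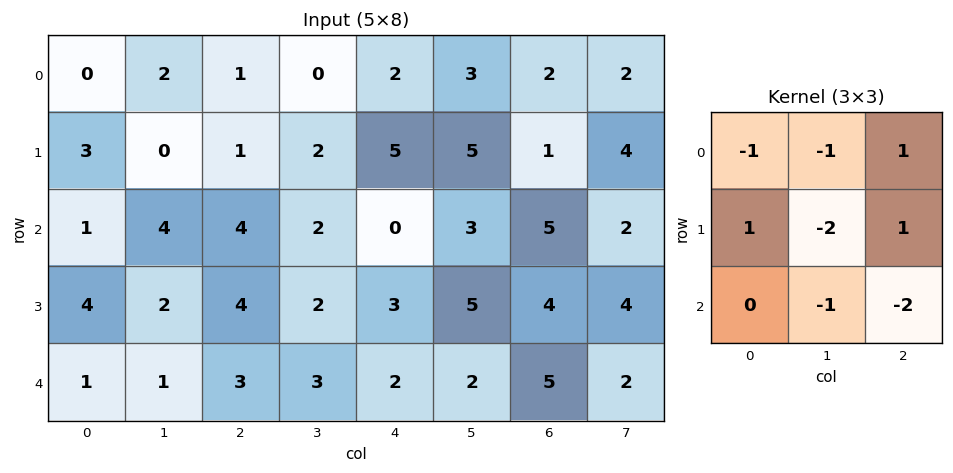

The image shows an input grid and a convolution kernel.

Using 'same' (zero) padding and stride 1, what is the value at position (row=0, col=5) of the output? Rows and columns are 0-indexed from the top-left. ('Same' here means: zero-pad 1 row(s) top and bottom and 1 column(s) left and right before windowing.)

The receptive field on the zero-padded input at this output position is [0 0 0 / 2 3 2 / 5 5 1]. Elementwise product with the kernel and sum: 0·-1 + 0·-1 + 0·1 + 2·1 + 3·-2 + 2·1 + 5·-1 + 1·-2.

-9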